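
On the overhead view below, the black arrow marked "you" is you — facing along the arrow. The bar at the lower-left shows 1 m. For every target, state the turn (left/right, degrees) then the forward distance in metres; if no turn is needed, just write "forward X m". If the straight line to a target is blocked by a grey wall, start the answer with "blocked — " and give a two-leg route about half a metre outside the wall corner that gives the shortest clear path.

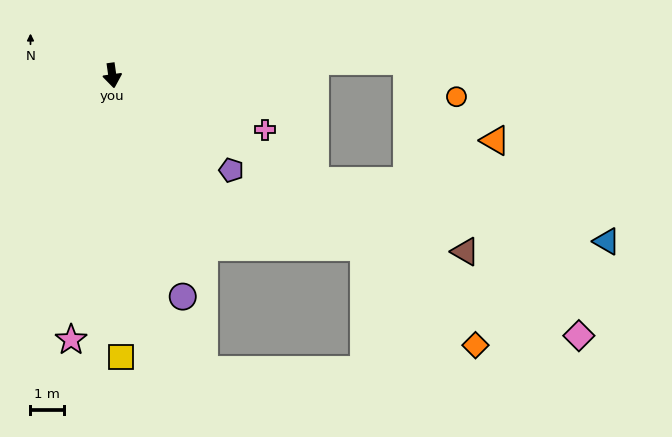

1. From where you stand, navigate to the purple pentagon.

turn left 43°, forward 4.6 m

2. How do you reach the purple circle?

turn left 10°, forward 7.0 m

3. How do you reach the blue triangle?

blocked — turn left 55°, forward 6.9 m, then turn left 15°, forward 9.0 m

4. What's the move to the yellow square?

turn right 6°, forward 8.5 m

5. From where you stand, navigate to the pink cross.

turn left 62°, forward 4.9 m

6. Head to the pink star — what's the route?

turn right 17°, forward 8.1 m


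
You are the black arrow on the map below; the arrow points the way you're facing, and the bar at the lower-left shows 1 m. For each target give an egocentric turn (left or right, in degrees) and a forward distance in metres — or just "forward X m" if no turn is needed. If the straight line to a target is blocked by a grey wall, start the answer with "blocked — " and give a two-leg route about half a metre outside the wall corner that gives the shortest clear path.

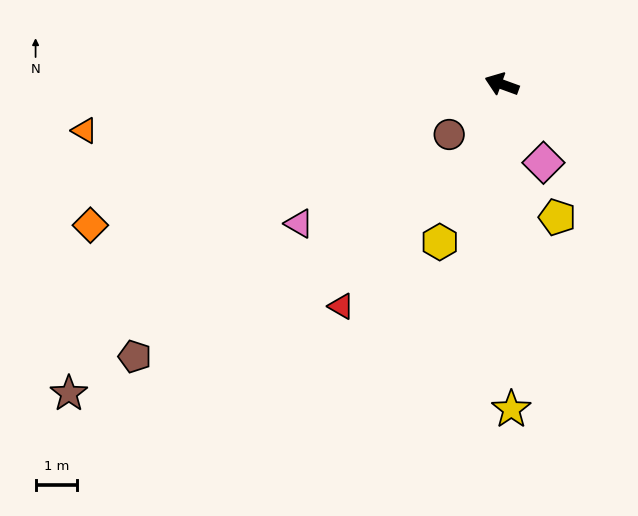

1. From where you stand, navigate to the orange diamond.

turn left 39°, forward 10.4 m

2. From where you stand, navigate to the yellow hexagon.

turn left 89°, forward 4.0 m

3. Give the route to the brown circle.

turn left 64°, forward 1.7 m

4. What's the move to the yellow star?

turn left 112°, forward 7.8 m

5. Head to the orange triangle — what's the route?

turn left 26°, forward 10.0 m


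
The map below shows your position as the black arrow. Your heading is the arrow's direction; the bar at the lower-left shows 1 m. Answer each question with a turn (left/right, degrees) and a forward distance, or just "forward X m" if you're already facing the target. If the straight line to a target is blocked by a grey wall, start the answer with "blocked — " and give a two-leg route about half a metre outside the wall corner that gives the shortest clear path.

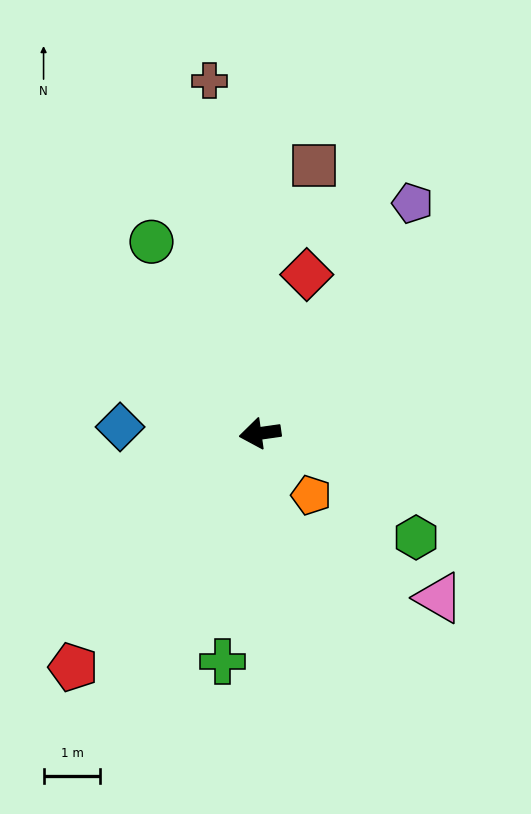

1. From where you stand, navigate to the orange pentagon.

turn left 122°, forward 1.4 m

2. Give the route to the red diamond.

turn right 114°, forward 2.9 m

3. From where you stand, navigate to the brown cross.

turn right 90°, forward 6.3 m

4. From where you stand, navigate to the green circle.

turn right 69°, forward 3.9 m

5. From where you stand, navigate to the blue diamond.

turn right 11°, forward 2.5 m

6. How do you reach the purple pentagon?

turn right 132°, forward 4.9 m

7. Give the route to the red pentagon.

turn left 43°, forward 5.3 m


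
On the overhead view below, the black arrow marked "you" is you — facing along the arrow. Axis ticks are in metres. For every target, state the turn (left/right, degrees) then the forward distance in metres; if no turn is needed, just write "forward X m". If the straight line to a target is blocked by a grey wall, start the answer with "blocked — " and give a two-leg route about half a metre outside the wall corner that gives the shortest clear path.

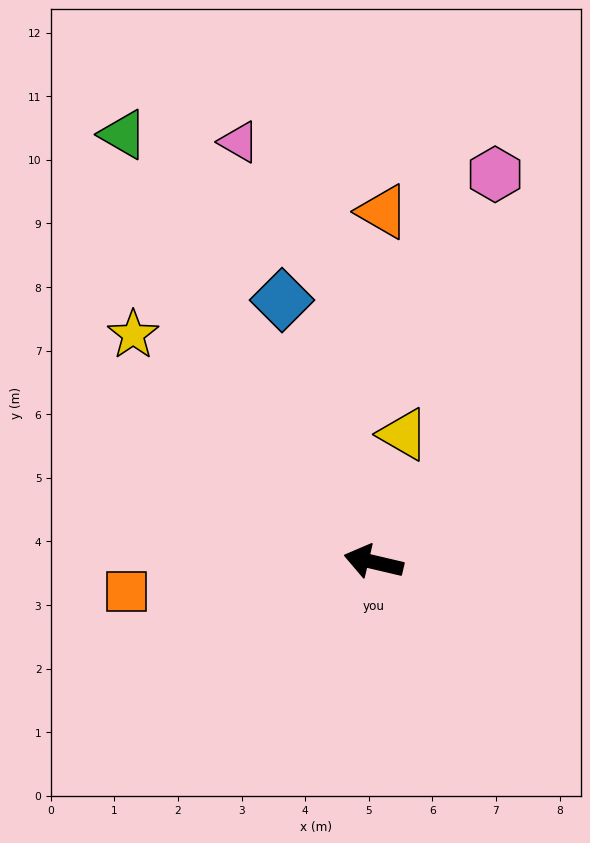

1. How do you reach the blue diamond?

turn right 58°, forward 4.4 m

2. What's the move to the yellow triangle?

turn right 90°, forward 2.1 m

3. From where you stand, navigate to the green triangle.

turn right 46°, forward 7.8 m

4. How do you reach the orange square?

turn left 20°, forward 3.9 m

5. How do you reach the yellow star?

turn right 30°, forward 5.2 m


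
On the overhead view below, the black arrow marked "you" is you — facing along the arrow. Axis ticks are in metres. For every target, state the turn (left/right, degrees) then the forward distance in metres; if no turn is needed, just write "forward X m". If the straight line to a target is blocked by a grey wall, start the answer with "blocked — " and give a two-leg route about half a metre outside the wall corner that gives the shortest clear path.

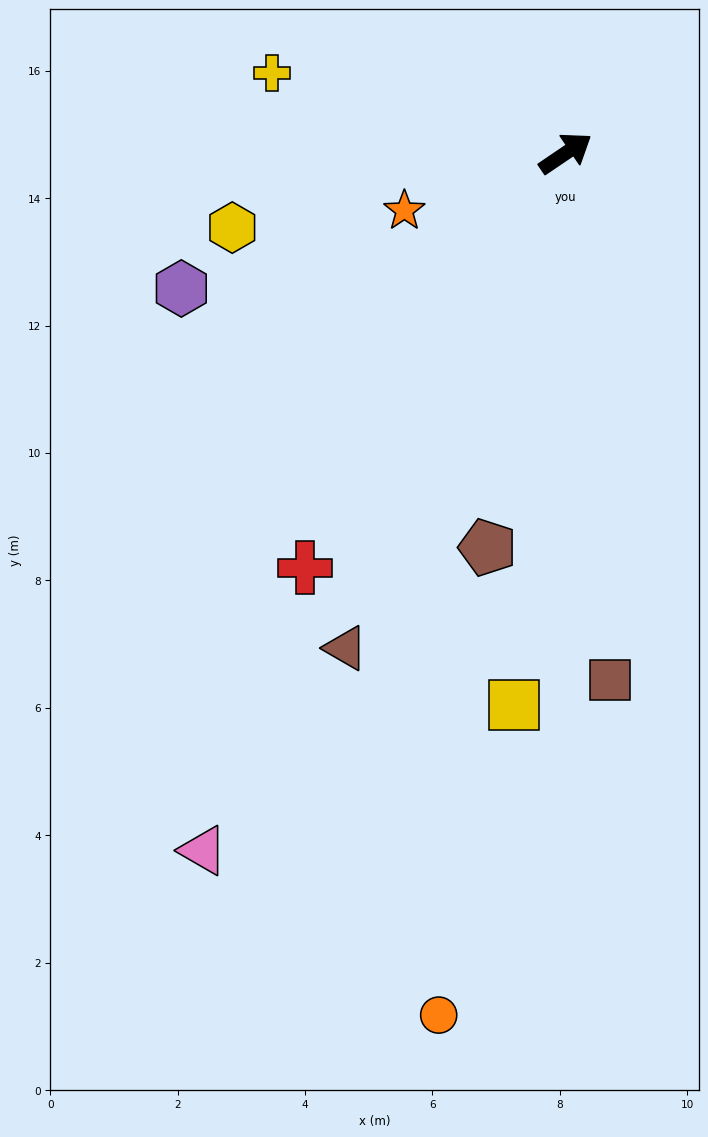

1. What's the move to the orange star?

turn left 165°, forward 2.7 m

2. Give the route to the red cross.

turn right 156°, forward 7.7 m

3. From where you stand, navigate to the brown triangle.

turn right 148°, forward 8.5 m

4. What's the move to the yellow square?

turn right 129°, forward 8.7 m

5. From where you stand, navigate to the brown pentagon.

turn right 135°, forward 6.3 m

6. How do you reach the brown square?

turn right 119°, forward 8.3 m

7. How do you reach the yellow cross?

turn left 131°, forward 4.8 m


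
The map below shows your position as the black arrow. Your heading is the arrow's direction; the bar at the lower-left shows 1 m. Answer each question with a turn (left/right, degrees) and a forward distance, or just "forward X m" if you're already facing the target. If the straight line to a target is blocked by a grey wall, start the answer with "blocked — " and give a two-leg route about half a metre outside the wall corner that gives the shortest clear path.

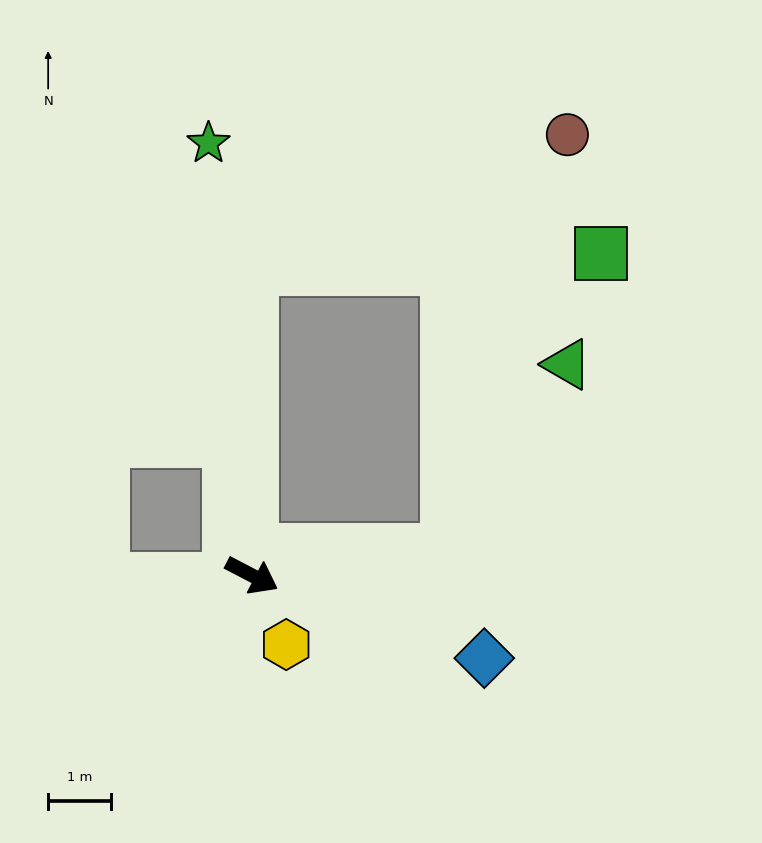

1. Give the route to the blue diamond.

turn left 8°, forward 3.9 m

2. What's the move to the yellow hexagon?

turn right 36°, forward 1.2 m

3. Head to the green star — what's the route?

turn left 123°, forward 6.9 m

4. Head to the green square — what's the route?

blocked — turn left 118°, forward 4.9 m, then turn right 88°, forward 5.6 m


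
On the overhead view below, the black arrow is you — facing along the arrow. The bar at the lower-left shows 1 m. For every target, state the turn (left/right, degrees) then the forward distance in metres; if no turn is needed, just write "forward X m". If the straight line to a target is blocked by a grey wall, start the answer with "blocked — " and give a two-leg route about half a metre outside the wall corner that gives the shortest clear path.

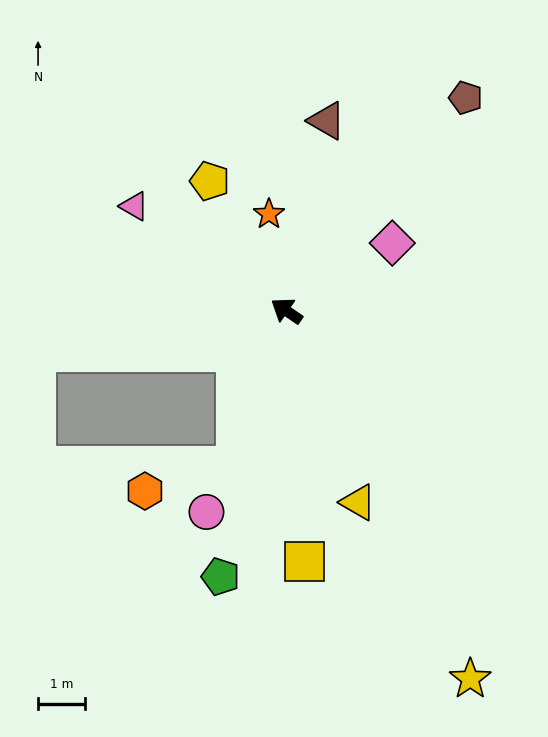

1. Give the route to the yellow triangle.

turn left 145°, forward 4.3 m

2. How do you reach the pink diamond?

turn right 113°, forward 2.7 m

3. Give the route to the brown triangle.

turn right 67°, forward 4.1 m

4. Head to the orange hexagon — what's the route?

blocked — turn left 107°, forward 3.4 m, then turn right 57°, forward 2.0 m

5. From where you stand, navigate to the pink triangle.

forward 3.9 m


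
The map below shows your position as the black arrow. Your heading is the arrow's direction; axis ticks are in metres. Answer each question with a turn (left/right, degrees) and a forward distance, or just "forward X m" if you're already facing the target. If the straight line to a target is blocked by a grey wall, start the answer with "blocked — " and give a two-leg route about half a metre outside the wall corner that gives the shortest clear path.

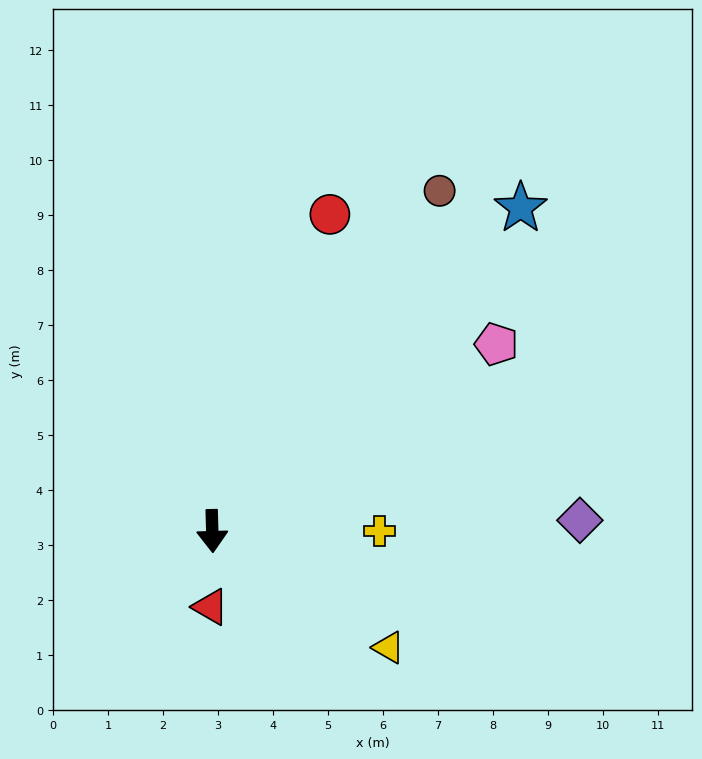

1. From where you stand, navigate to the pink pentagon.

turn left 122°, forward 6.2 m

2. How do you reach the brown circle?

turn left 145°, forward 7.4 m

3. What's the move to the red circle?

turn left 158°, forward 6.1 m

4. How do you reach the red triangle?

turn right 3°, forward 1.4 m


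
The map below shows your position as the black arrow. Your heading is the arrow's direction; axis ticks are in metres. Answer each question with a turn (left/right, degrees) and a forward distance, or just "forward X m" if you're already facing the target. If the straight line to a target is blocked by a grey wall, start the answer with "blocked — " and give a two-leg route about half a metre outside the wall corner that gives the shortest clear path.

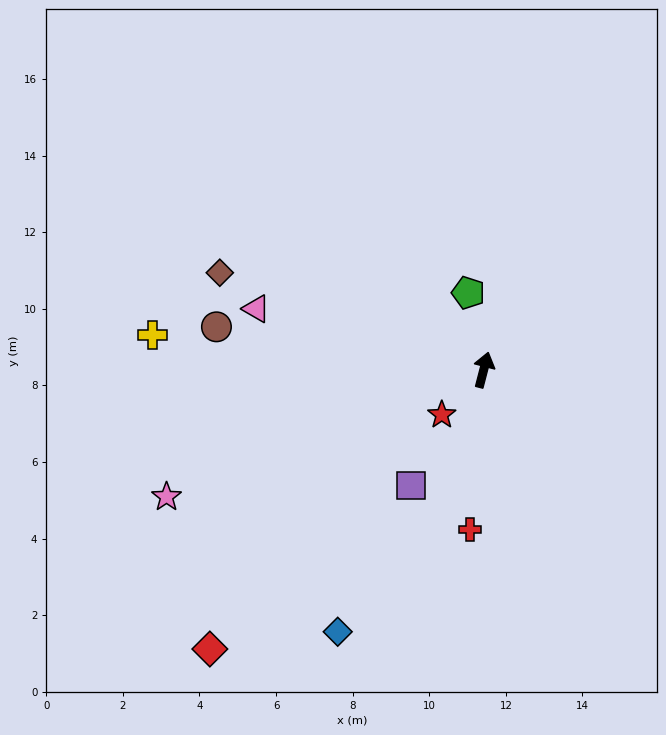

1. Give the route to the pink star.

turn left 126°, forward 8.9 m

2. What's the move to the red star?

turn left 152°, forward 1.6 m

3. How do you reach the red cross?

turn right 170°, forward 4.2 m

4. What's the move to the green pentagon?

turn left 26°, forward 2.1 m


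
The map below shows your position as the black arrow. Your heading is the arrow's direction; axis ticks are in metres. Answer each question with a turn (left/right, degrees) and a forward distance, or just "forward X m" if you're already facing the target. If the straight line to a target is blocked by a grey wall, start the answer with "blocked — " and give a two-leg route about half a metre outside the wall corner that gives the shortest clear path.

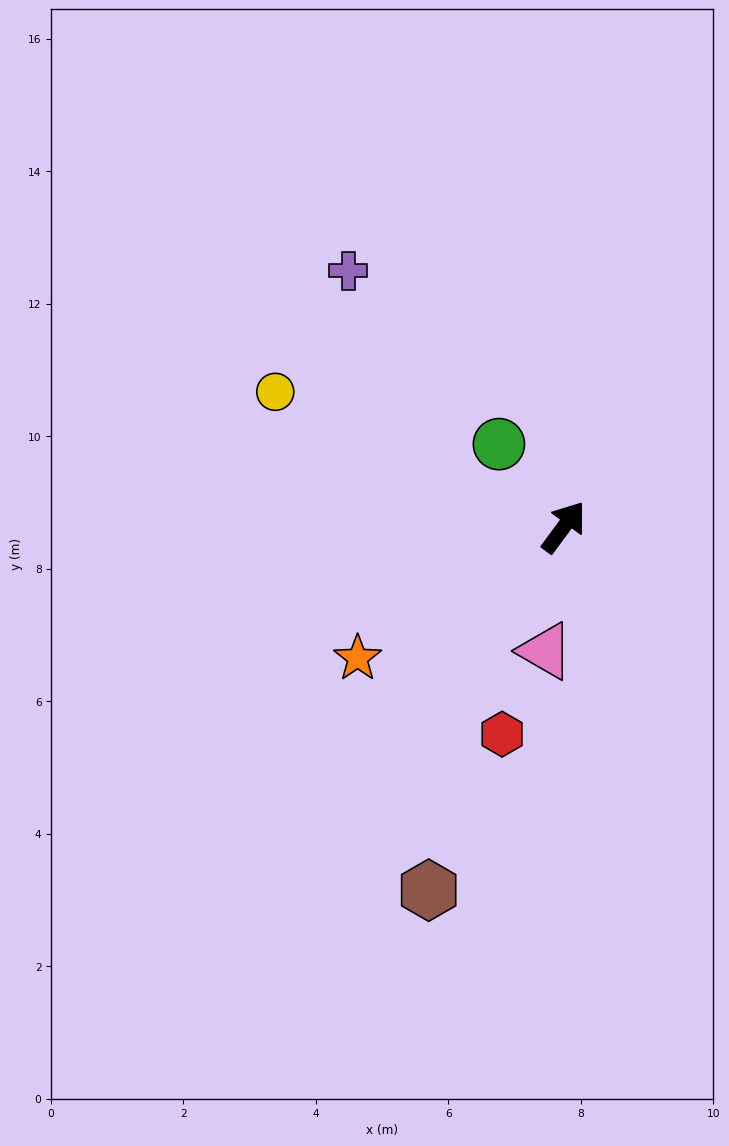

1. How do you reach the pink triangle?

turn right 152°, forward 1.9 m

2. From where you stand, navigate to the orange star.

turn left 159°, forward 3.7 m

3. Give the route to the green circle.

turn left 75°, forward 1.6 m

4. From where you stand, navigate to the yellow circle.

turn left 101°, forward 4.8 m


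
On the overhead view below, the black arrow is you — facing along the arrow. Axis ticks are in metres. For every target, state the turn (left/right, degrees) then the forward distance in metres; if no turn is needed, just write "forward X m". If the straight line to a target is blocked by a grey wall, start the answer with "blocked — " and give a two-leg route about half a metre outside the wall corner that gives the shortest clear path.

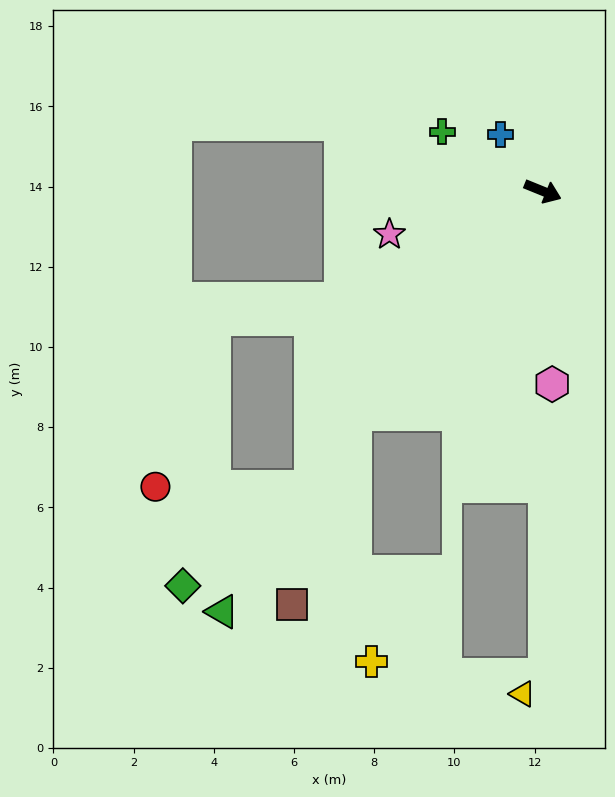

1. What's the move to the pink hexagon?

turn right 65°, forward 4.8 m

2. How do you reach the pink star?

turn right 142°, forward 4.0 m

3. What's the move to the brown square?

blocked — turn right 108°, forward 7.3 m, then turn left 22°, forward 5.0 m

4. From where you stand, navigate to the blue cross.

turn left 149°, forward 1.8 m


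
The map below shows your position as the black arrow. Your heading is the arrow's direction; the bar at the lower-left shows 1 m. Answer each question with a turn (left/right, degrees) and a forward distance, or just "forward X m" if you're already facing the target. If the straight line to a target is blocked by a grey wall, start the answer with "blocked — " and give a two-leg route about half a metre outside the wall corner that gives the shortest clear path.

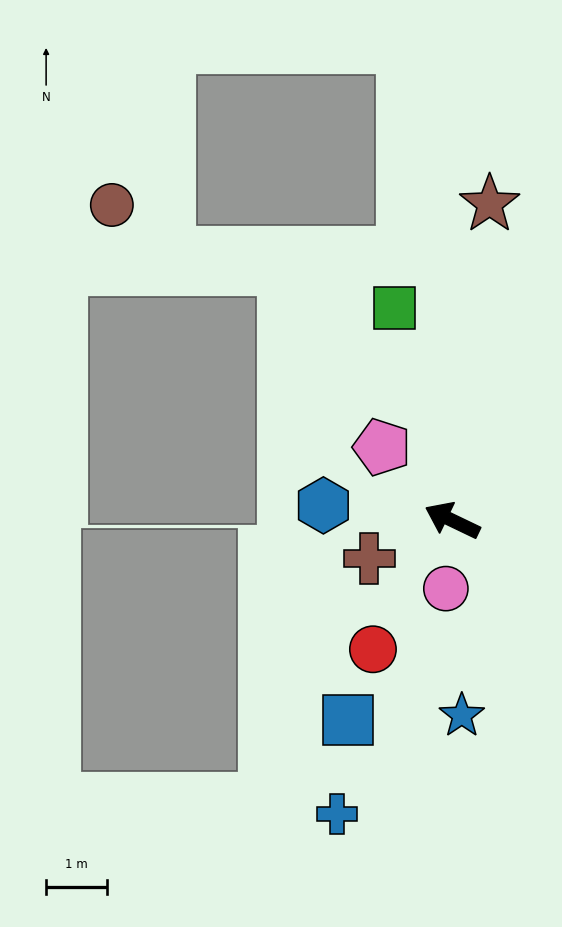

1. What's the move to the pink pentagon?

turn right 21°, forward 1.7 m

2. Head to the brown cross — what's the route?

turn left 50°, forward 1.5 m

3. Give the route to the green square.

turn right 49°, forward 3.6 m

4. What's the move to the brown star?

turn right 71°, forward 5.2 m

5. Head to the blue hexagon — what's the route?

turn left 19°, forward 2.1 m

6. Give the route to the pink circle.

turn left 110°, forward 1.1 m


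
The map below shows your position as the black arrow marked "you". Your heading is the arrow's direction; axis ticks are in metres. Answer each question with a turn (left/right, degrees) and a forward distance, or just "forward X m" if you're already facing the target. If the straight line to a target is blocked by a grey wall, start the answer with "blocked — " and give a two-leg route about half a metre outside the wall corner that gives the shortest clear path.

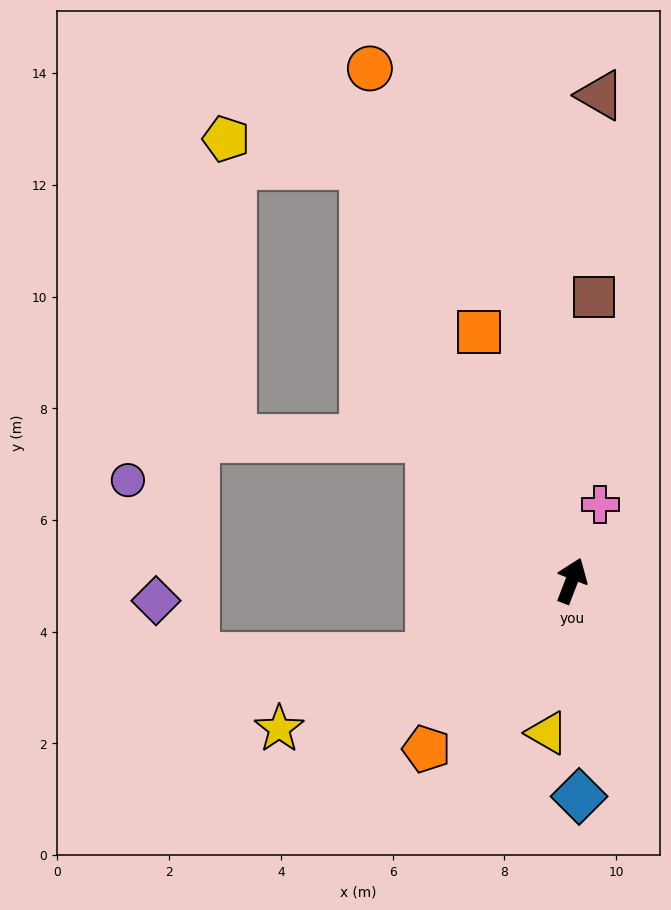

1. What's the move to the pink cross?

forward 1.5 m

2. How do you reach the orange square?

turn left 42°, forward 4.8 m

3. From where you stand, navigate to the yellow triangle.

turn right 168°, forward 2.8 m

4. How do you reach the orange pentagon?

turn left 160°, forward 4.0 m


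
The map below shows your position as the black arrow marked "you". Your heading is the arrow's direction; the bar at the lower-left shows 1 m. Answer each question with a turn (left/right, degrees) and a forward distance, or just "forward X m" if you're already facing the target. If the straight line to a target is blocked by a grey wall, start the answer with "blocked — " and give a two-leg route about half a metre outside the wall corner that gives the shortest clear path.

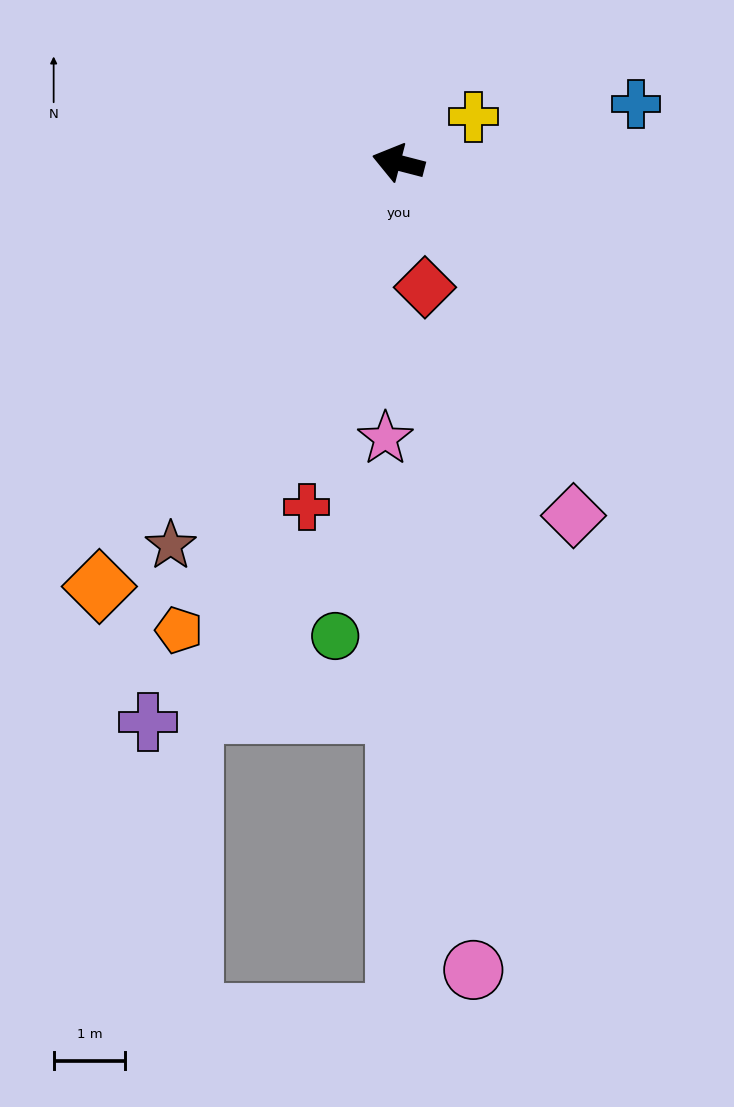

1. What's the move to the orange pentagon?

turn left 79°, forward 7.2 m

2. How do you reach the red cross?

turn left 90°, forward 5.0 m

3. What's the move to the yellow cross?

turn right 134°, forward 1.2 m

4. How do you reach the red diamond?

turn left 117°, forward 1.8 m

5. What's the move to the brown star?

turn left 74°, forward 6.2 m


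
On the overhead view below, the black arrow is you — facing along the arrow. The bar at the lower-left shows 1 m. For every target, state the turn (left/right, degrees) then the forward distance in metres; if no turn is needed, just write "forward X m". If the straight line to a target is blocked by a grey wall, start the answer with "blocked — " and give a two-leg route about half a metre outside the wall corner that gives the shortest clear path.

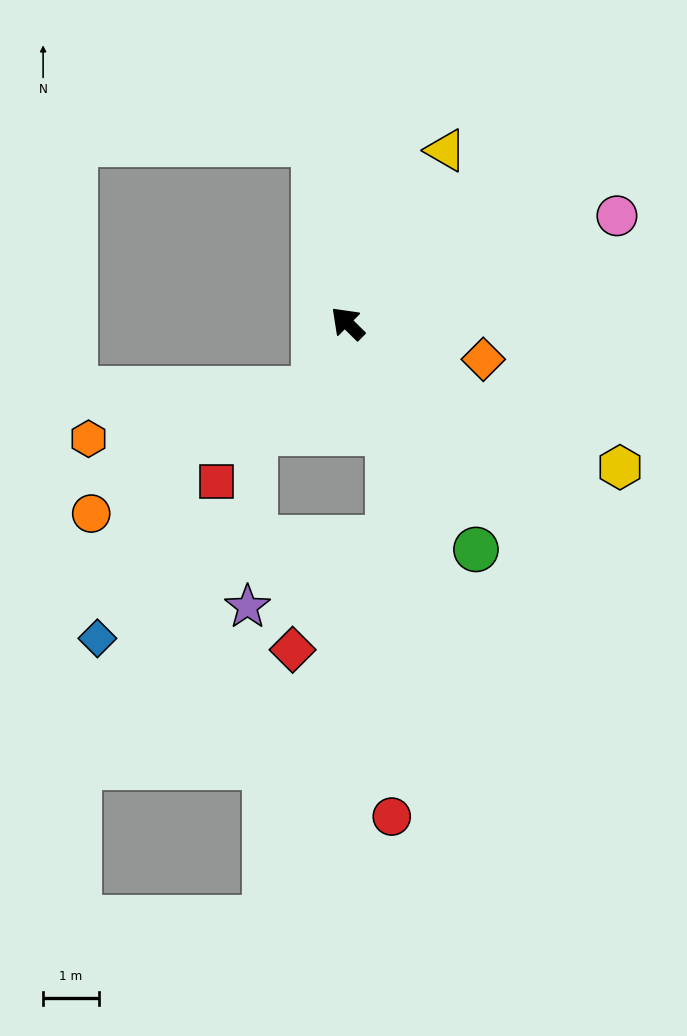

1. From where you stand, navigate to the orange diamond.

turn right 150°, forward 2.5 m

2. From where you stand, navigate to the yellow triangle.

turn right 75°, forward 3.6 m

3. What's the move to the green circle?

turn left 164°, forward 4.7 m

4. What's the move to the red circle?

blocked — turn left 156°, forward 2.1 m, then turn right 21°, forward 6.9 m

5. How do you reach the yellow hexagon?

turn right 163°, forward 5.5 m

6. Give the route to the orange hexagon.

blocked — turn left 109°, forward 1.3 m, then turn right 52°, forward 4.1 m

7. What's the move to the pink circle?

turn right 114°, forward 5.2 m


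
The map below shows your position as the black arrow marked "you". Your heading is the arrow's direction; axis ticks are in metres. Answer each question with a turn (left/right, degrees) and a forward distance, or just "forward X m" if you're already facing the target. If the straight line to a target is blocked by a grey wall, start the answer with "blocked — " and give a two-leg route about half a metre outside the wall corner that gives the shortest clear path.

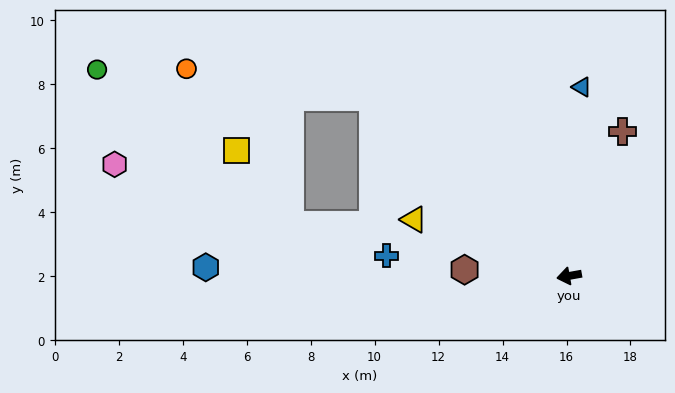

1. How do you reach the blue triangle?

turn right 104°, forward 5.9 m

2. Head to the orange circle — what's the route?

blocked — turn right 52°, forward 8.3 m, then turn left 33°, forward 5.9 m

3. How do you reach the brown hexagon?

turn right 14°, forward 3.3 m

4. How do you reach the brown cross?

turn right 120°, forward 4.8 m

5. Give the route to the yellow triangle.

turn right 30°, forward 5.2 m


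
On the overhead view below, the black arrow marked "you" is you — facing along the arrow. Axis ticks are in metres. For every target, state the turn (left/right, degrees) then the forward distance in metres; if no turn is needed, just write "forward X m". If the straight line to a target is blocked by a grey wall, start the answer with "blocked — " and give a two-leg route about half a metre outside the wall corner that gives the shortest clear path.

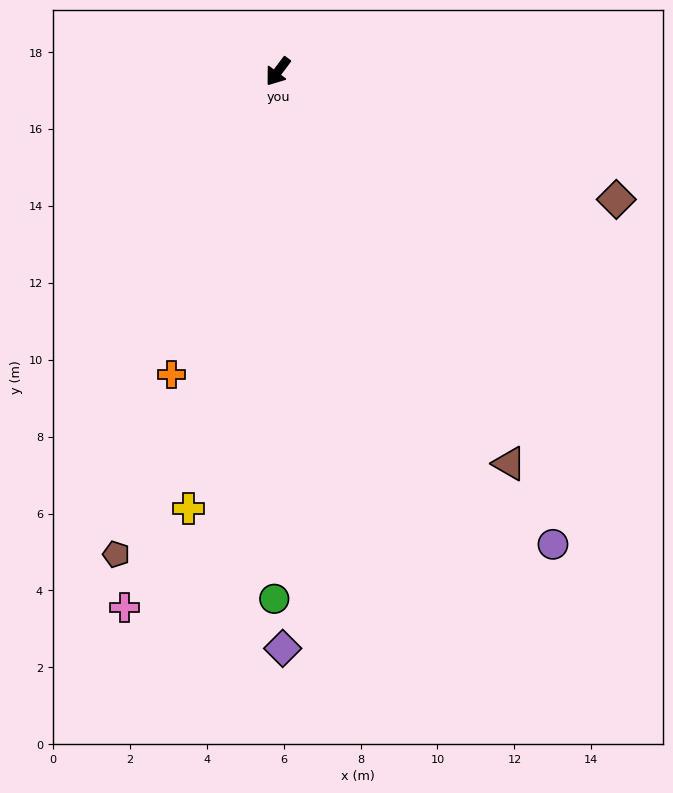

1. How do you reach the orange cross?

turn left 17°, forward 8.4 m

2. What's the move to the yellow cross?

turn left 25°, forward 11.6 m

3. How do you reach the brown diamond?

turn left 106°, forward 9.4 m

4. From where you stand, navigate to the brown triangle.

turn left 67°, forward 11.8 m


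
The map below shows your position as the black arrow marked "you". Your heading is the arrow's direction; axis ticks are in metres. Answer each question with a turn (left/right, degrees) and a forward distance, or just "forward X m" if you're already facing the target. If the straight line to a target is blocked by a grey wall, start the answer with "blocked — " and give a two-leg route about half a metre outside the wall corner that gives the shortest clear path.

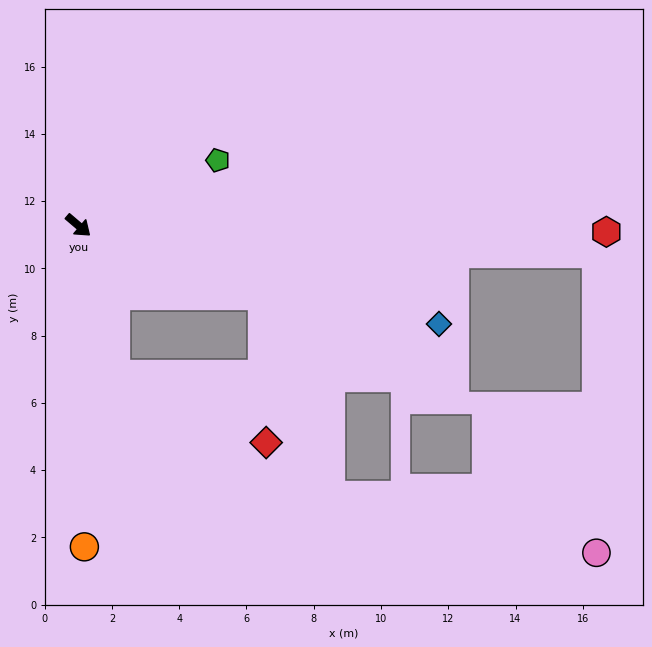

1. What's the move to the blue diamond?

turn left 25°, forward 11.1 m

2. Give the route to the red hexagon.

turn left 40°, forward 15.7 m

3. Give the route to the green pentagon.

turn left 65°, forward 4.6 m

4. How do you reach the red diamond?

blocked — turn right 35°, forward 4.6 m, then turn left 51°, forward 4.9 m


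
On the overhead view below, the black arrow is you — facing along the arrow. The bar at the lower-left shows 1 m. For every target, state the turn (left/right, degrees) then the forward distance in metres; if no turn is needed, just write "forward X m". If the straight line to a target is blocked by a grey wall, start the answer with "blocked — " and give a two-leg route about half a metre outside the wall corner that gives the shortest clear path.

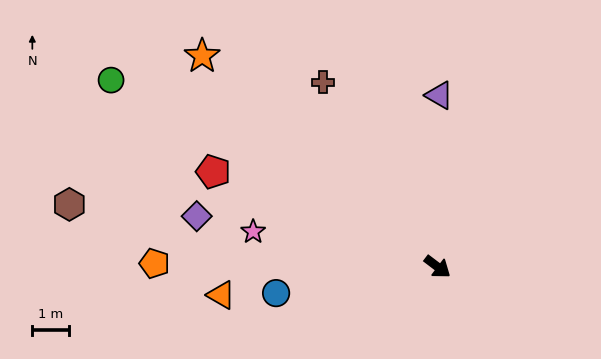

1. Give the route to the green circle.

turn right 173°, forward 10.3 m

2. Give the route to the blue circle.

turn right 134°, forward 4.5 m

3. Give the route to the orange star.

turn left 175°, forward 8.7 m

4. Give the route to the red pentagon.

turn right 166°, forward 6.7 m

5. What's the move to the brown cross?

turn left 159°, forward 5.9 m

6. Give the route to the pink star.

turn right 154°, forward 5.1 m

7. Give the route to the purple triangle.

turn left 127°, forward 4.7 m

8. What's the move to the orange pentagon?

turn right 144°, forward 7.8 m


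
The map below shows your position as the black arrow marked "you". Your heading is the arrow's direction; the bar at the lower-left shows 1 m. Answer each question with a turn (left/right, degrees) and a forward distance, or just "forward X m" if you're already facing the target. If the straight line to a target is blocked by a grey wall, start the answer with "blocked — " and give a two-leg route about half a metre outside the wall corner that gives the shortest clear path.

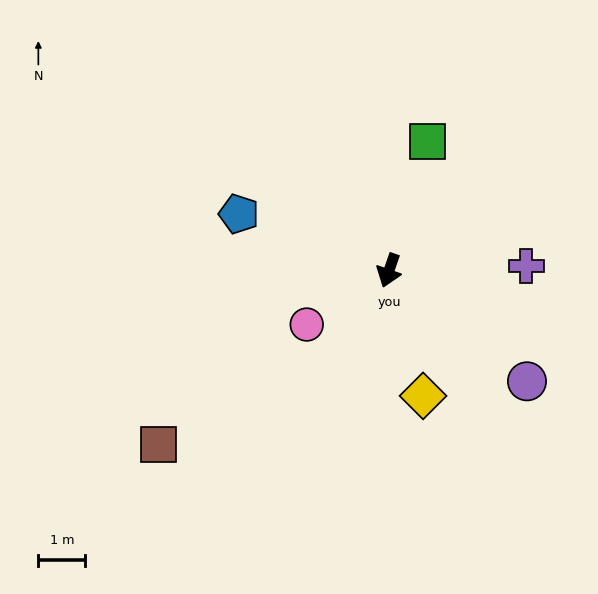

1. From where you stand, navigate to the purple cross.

turn left 111°, forward 2.9 m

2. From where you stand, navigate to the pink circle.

turn right 38°, forward 2.1 m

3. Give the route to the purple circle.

turn left 70°, forward 3.8 m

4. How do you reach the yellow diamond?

turn left 34°, forward 2.8 m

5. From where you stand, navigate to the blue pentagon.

turn right 92°, forward 3.4 m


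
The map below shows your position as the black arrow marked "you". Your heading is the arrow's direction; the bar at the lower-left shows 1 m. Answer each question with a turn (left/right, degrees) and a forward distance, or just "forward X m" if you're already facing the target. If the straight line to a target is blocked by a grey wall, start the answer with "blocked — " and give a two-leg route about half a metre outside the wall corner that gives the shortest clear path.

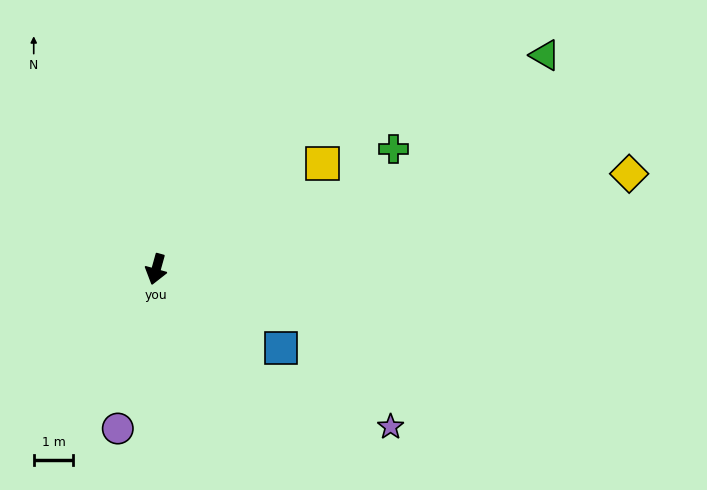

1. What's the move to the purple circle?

turn left 2°, forward 4.1 m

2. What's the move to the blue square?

turn left 73°, forward 3.7 m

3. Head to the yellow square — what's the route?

turn left 138°, forward 5.0 m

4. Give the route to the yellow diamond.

turn left 117°, forward 12.2 m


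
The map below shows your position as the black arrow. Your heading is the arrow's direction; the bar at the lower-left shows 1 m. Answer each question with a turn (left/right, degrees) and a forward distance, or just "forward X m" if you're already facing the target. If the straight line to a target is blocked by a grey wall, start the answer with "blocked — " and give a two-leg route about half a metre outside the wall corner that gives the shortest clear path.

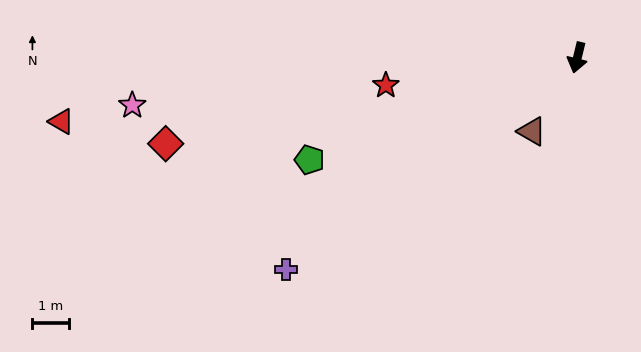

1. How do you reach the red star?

turn right 68°, forward 5.3 m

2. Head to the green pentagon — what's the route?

turn right 55°, forward 7.8 m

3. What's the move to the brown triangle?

turn right 18°, forward 2.4 m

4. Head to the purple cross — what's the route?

turn right 40°, forward 9.8 m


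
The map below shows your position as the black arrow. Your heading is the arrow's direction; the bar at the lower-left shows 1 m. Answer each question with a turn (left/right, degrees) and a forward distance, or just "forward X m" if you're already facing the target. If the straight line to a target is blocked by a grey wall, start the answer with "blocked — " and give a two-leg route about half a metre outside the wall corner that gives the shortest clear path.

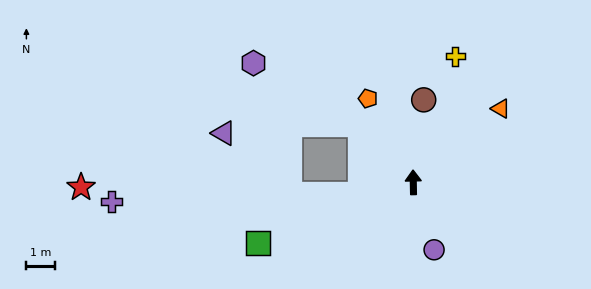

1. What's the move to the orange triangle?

turn right 51°, forward 3.9 m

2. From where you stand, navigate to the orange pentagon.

turn left 27°, forward 3.3 m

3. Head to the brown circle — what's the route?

turn right 8°, forward 2.9 m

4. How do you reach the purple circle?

turn right 164°, forward 2.4 m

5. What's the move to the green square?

turn left 110°, forward 5.7 m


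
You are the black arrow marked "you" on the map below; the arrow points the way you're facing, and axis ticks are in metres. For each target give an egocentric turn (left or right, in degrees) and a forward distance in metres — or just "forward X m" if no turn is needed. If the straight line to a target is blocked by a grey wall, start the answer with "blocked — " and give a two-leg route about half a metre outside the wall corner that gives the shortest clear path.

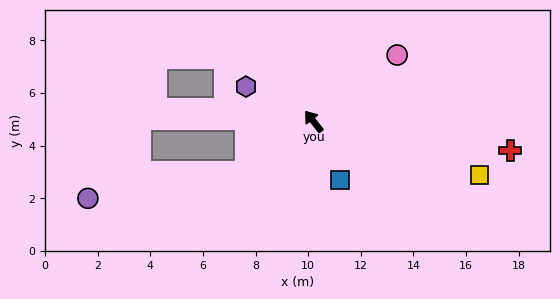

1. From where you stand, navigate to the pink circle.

turn right 90°, forward 4.1 m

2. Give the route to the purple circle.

blocked — turn left 88°, forward 3.2 m, then turn right 27°, forward 6.1 m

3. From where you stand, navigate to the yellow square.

turn right 146°, forward 6.6 m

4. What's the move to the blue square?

turn left 166°, forward 2.4 m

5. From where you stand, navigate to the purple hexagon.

turn left 24°, forward 2.9 m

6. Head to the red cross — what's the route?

turn right 137°, forward 7.6 m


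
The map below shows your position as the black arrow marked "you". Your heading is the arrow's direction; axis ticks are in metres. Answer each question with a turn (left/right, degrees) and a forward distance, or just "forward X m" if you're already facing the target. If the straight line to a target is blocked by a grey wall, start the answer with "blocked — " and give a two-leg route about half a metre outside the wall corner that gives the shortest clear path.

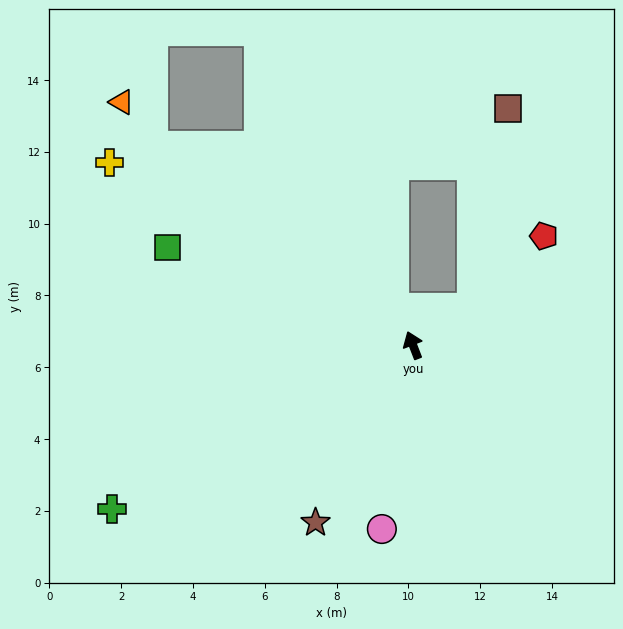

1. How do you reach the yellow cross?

turn left 38°, forward 9.9 m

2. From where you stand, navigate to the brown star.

turn left 130°, forward 5.6 m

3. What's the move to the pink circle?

turn left 149°, forward 5.2 m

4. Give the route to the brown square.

blocked — turn right 79°, forward 2.0 m, then turn left 48°, forward 5.6 m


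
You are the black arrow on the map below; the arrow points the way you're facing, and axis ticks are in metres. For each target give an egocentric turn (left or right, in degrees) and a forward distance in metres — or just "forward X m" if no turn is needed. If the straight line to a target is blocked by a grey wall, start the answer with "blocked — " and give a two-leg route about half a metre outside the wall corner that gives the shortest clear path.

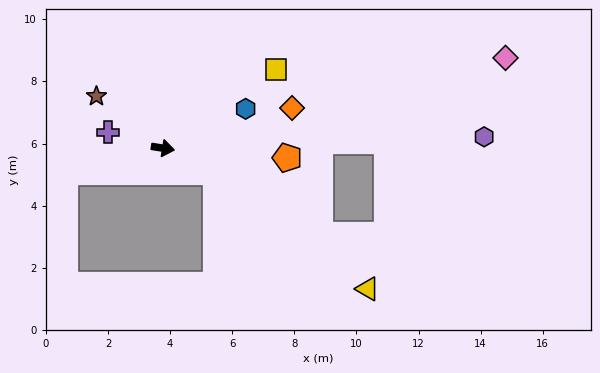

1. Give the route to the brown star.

turn left 151°, forward 2.7 m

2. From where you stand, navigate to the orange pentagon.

turn left 5°, forward 4.0 m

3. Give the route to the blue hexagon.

turn left 35°, forward 3.0 m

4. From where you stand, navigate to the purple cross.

turn left 173°, forward 1.8 m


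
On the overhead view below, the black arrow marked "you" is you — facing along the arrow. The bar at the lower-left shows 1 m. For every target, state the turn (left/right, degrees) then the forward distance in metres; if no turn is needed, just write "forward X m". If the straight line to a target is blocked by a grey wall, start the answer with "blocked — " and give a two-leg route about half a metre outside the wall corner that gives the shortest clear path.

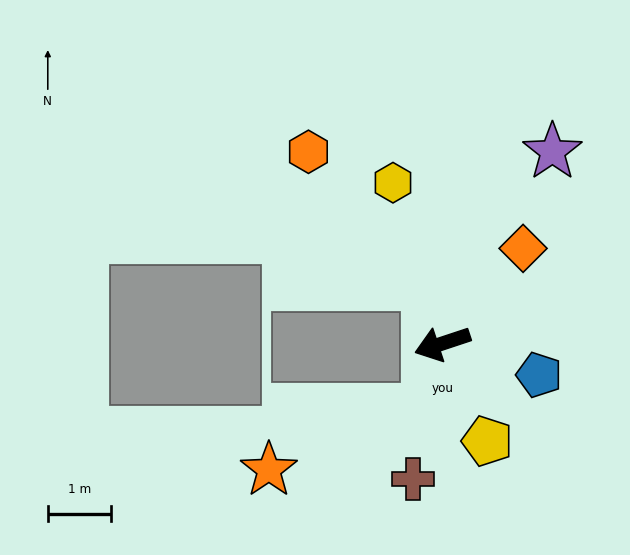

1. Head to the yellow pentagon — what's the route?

turn left 96°, forward 1.7 m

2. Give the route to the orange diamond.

turn right 149°, forward 2.0 m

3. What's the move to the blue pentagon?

turn left 144°, forward 1.6 m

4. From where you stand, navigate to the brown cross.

turn left 60°, forward 2.2 m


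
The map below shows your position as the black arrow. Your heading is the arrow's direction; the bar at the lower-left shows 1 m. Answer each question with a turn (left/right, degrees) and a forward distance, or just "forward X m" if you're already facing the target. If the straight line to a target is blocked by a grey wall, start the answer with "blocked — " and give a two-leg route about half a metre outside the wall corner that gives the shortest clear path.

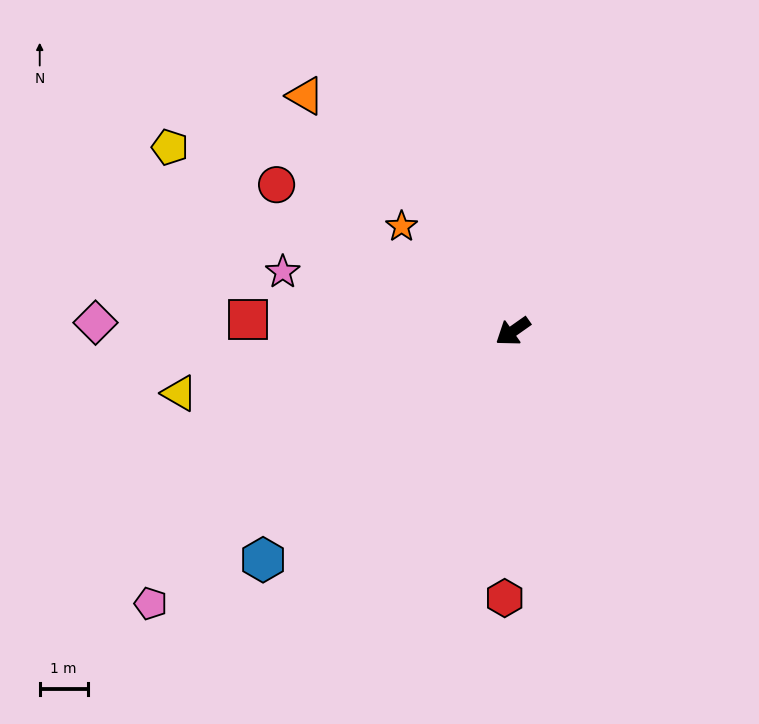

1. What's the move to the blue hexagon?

turn left 7°, forward 7.1 m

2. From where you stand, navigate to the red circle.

turn right 67°, forward 5.8 m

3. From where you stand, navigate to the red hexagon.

turn left 53°, forward 5.6 m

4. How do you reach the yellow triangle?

turn right 25°, forward 7.1 m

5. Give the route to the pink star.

turn right 50°, forward 5.0 m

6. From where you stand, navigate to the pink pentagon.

forward 9.5 m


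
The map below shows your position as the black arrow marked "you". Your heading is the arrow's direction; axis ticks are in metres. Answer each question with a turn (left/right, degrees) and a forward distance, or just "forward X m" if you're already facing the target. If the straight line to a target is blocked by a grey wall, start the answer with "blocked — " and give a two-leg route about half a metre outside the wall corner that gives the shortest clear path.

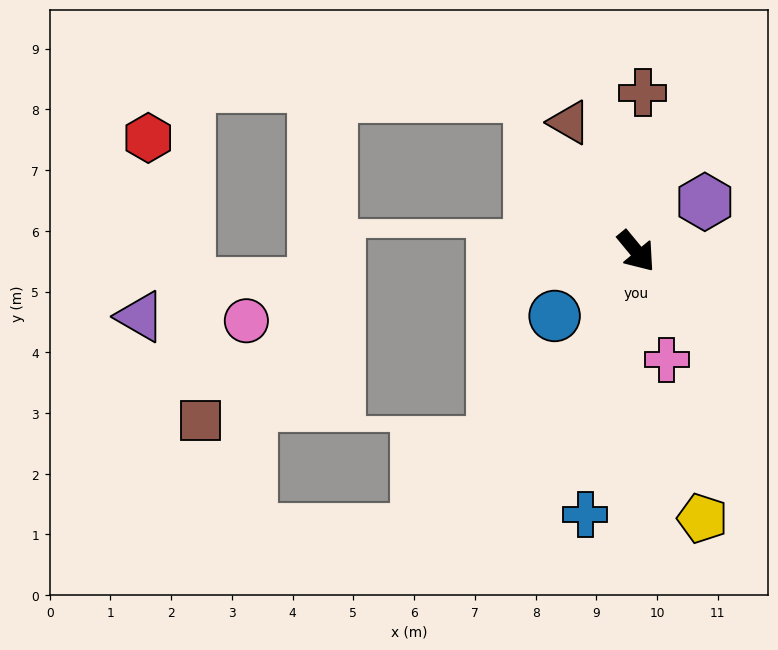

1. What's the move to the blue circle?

turn right 91°, forward 1.7 m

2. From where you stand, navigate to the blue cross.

turn right 51°, forward 4.4 m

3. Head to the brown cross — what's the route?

turn left 138°, forward 2.6 m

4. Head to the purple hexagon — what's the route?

turn left 86°, forward 1.4 m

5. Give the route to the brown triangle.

turn left 168°, forward 2.4 m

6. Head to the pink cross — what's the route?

turn right 24°, forward 1.9 m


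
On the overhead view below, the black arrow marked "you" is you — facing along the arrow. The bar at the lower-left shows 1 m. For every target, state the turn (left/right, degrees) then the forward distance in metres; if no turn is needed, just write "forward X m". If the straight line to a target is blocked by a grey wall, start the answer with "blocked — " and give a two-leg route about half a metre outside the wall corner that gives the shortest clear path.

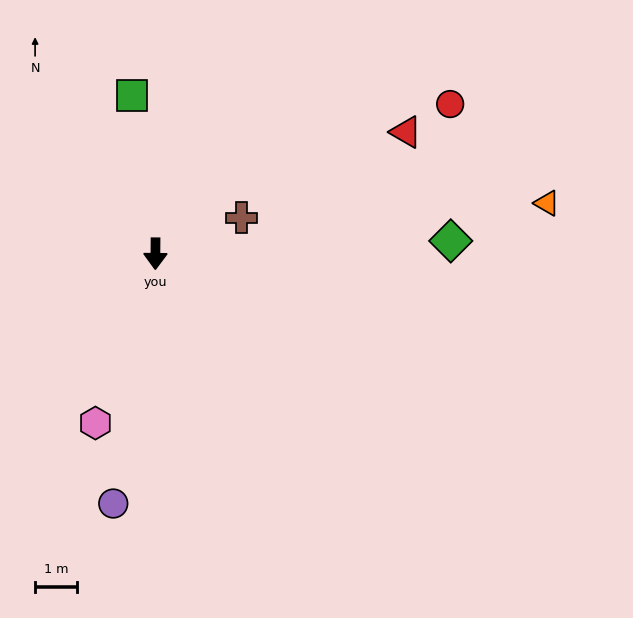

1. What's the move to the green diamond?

turn left 93°, forward 7.1 m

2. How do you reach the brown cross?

turn left 113°, forward 2.2 m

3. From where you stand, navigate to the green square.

turn right 171°, forward 3.9 m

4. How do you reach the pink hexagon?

turn right 19°, forward 4.3 m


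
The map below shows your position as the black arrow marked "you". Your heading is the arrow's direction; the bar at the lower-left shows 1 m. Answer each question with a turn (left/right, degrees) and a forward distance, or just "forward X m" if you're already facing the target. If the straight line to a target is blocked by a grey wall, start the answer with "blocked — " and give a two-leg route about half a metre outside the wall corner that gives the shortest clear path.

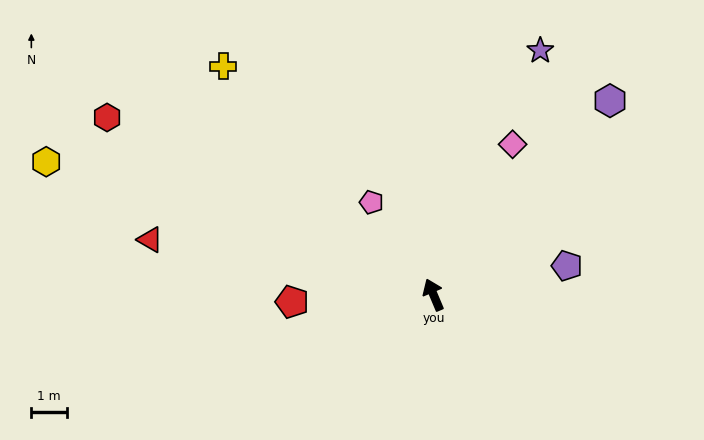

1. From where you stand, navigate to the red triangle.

turn left 56°, forward 8.0 m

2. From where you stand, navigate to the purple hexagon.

turn right 65°, forward 7.3 m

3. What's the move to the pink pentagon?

turn left 11°, forward 3.1 m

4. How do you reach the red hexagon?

turn left 39°, forward 10.3 m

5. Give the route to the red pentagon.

turn left 70°, forward 3.9 m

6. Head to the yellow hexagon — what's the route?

turn left 48°, forward 11.4 m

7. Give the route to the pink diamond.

turn right 51°, forward 4.7 m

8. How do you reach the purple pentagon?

turn right 101°, forward 3.8 m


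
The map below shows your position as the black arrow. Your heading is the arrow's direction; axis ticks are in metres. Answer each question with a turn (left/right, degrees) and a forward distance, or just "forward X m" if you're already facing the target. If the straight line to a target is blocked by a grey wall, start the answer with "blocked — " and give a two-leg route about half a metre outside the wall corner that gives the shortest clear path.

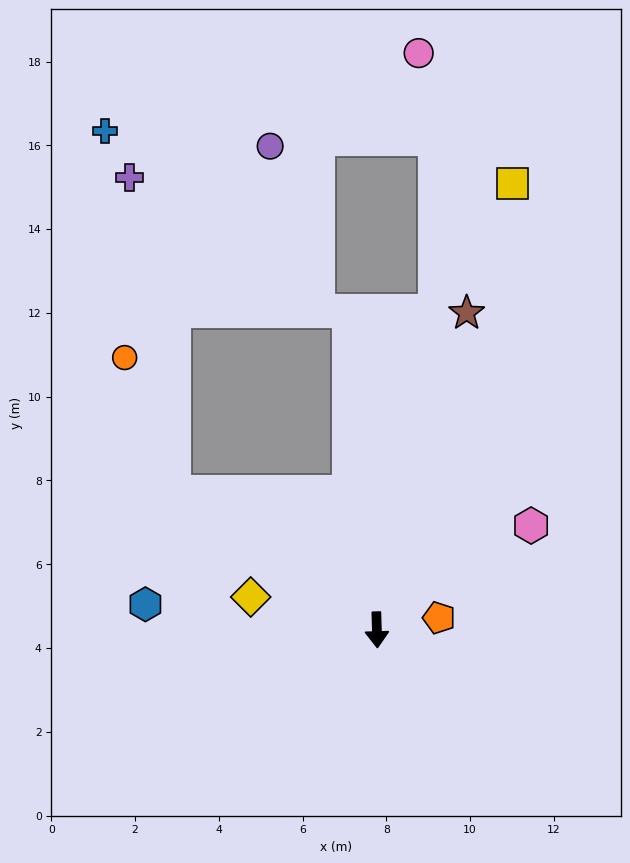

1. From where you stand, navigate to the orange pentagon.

turn left 99°, forward 1.5 m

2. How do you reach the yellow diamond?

turn right 106°, forward 3.1 m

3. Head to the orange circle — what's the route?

blocked — turn right 126°, forward 5.9 m, then turn right 36°, forward 3.4 m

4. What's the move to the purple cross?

blocked — turn right 126°, forward 5.9 m, then turn right 48°, forward 7.6 m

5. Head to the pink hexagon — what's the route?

turn left 122°, forward 4.4 m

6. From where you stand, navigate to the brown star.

turn left 163°, forward 7.9 m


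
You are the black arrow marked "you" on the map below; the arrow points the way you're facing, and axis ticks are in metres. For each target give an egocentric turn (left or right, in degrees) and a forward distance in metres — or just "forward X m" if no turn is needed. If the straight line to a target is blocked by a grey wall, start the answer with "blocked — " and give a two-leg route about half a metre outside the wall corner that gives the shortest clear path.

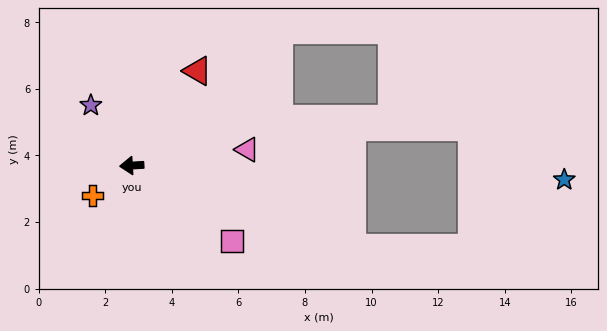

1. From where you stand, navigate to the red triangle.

turn right 128°, forward 3.5 m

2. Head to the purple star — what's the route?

turn right 59°, forward 2.2 m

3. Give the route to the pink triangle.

turn right 175°, forward 3.5 m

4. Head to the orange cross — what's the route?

turn left 34°, forward 1.5 m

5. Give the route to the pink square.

turn left 140°, forward 3.8 m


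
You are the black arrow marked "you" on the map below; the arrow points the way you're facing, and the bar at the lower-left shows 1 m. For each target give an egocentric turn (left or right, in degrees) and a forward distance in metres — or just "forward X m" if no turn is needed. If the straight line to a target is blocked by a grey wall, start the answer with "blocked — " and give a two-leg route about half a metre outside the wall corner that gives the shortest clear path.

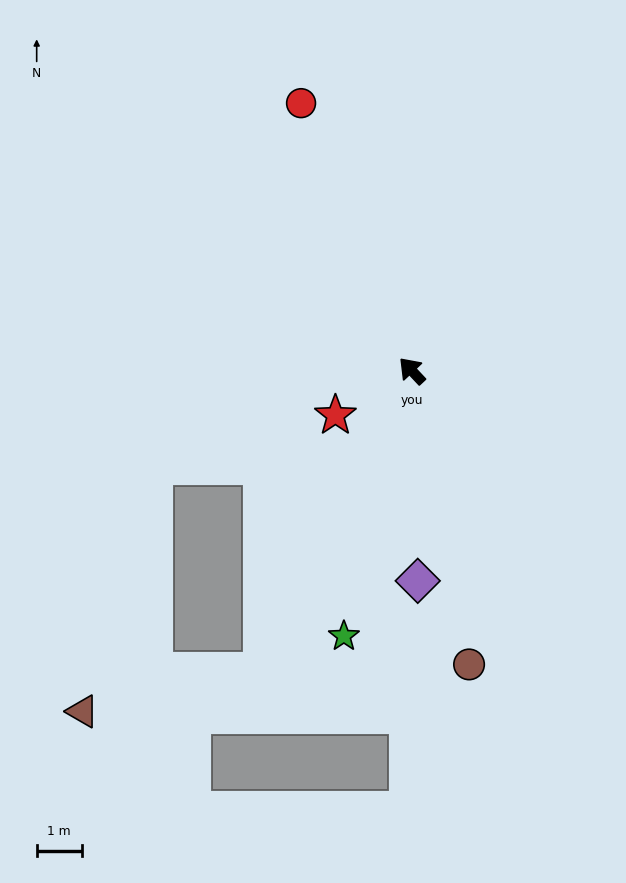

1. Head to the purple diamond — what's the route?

turn left 138°, forward 4.7 m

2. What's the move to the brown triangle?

blocked — turn left 110°, forward 7.5 m, then turn right 51°, forward 4.1 m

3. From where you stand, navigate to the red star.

turn left 77°, forward 2.0 m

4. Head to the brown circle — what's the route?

turn left 148°, forward 6.7 m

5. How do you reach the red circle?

turn right 21°, forward 6.5 m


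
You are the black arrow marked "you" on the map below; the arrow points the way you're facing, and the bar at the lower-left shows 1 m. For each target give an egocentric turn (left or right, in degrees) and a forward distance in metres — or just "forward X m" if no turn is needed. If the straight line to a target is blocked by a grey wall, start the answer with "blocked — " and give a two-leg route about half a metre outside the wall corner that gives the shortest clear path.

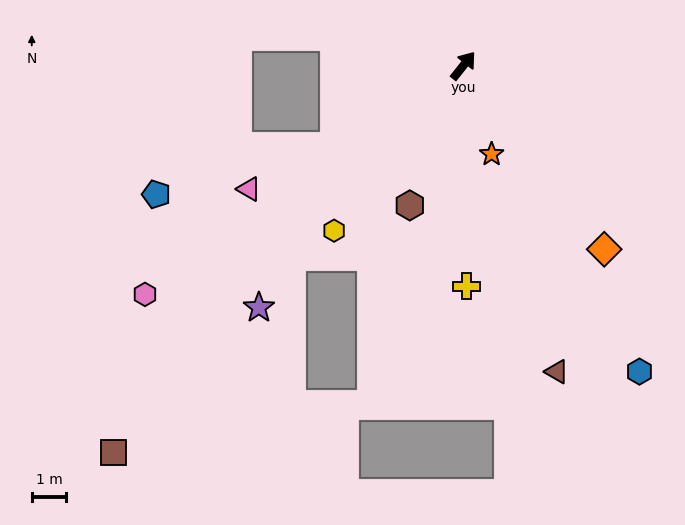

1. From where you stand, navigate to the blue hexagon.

turn right 112°, forward 10.2 m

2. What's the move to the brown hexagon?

turn right 163°, forward 4.3 m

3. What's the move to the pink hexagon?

turn left 164°, forward 11.4 m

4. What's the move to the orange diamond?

turn right 104°, forward 6.7 m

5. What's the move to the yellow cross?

turn right 141°, forward 6.4 m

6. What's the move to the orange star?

turn right 124°, forward 2.7 m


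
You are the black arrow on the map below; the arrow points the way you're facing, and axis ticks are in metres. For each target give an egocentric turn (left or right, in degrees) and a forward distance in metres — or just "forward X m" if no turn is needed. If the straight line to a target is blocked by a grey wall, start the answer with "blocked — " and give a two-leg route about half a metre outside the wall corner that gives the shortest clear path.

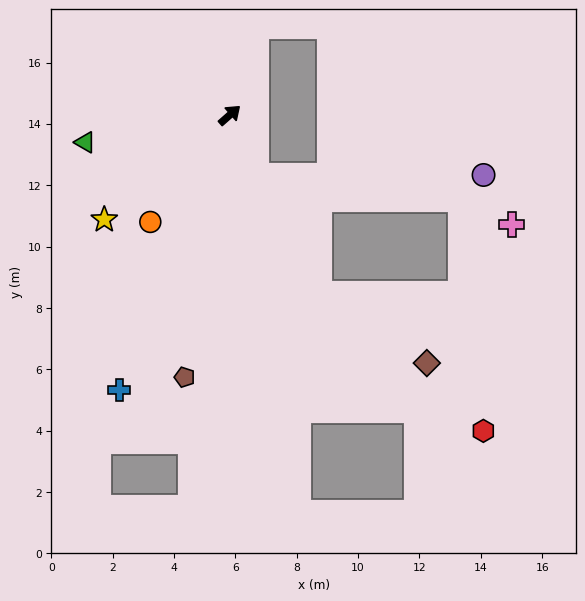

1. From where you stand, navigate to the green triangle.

turn left 149°, forward 4.8 m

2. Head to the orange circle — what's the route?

turn right 168°, forward 4.3 m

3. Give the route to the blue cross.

turn right 153°, forward 9.7 m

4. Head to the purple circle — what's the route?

blocked — turn right 108°, forward 2.2 m, then turn left 67°, forward 7.4 m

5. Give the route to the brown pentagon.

turn right 141°, forward 8.7 m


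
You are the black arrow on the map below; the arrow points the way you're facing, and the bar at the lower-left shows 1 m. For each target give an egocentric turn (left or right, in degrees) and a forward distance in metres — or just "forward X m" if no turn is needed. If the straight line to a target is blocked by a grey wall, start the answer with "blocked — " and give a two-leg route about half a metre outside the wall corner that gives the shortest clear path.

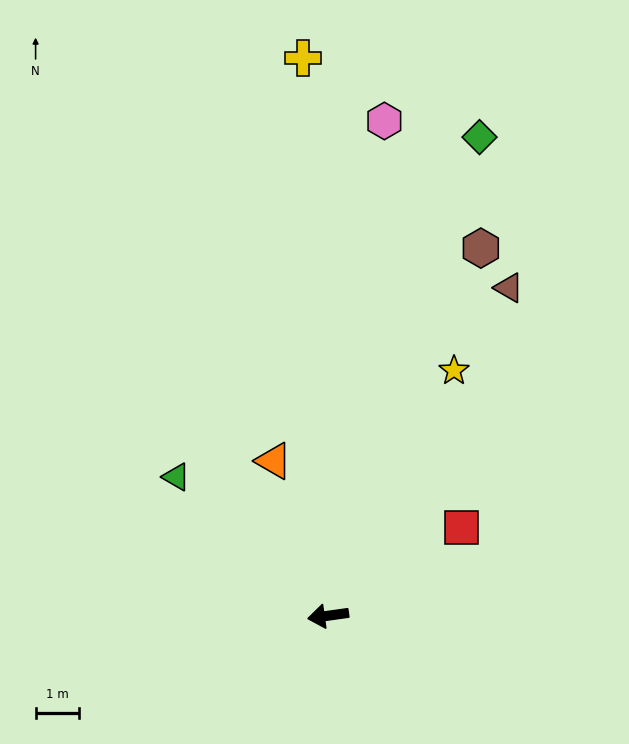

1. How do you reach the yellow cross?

turn right 95°, forward 12.8 m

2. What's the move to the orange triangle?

turn right 79°, forward 3.8 m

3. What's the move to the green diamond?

turn right 116°, forward 11.5 m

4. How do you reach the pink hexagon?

turn right 104°, forward 11.4 m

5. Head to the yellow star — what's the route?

turn right 125°, forward 6.3 m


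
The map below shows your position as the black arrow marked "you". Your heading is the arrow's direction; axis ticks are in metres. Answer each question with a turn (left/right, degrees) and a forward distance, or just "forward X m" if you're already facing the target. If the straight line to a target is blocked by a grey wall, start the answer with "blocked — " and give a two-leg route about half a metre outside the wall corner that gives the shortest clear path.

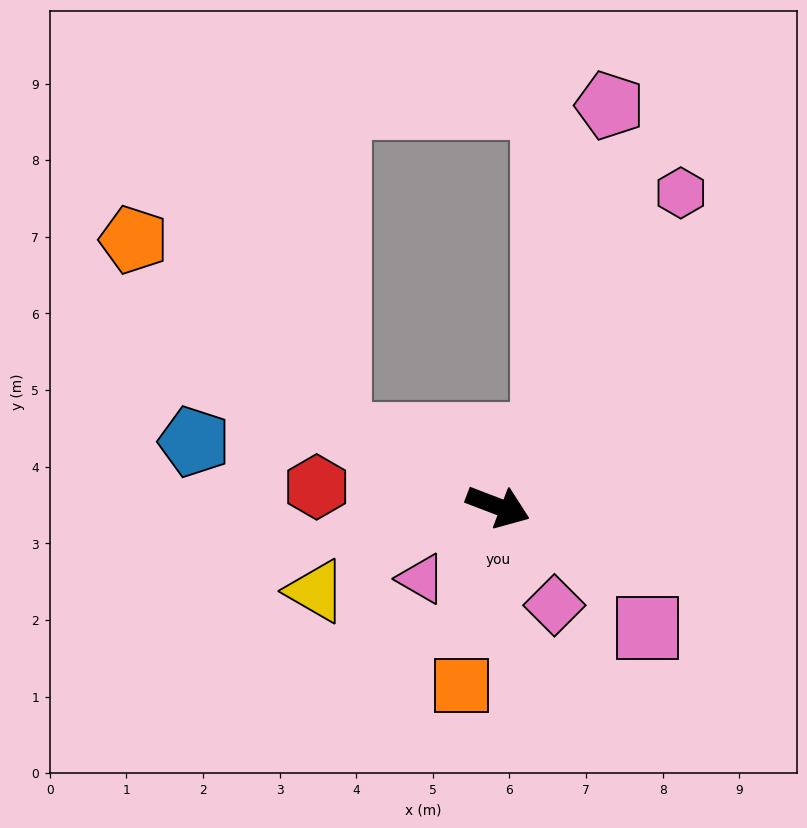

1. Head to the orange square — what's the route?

turn right 81°, forward 2.4 m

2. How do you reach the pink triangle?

turn right 116°, forward 1.4 m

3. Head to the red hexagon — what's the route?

turn right 165°, forward 2.4 m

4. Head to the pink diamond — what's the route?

turn right 39°, forward 1.5 m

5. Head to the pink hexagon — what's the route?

turn left 81°, forward 4.7 m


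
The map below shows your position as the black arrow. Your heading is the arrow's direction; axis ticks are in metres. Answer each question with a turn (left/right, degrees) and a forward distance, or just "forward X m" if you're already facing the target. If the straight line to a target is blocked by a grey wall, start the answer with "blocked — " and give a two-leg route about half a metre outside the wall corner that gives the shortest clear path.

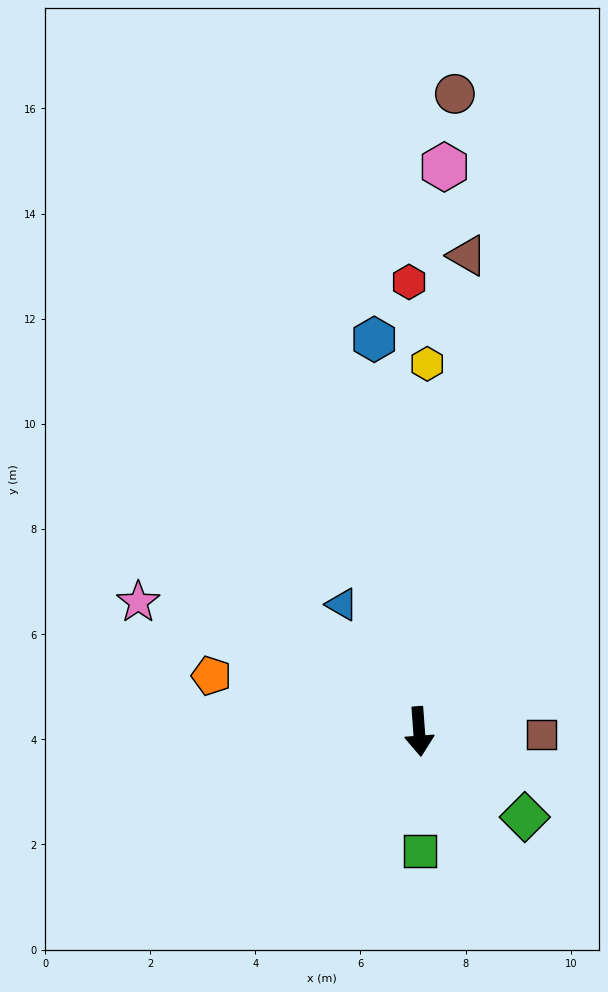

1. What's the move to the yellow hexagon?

turn left 175°, forward 7.0 m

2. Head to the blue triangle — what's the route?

turn right 153°, forward 2.8 m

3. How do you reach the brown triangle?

turn left 170°, forward 9.1 m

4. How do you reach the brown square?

turn left 84°, forward 2.3 m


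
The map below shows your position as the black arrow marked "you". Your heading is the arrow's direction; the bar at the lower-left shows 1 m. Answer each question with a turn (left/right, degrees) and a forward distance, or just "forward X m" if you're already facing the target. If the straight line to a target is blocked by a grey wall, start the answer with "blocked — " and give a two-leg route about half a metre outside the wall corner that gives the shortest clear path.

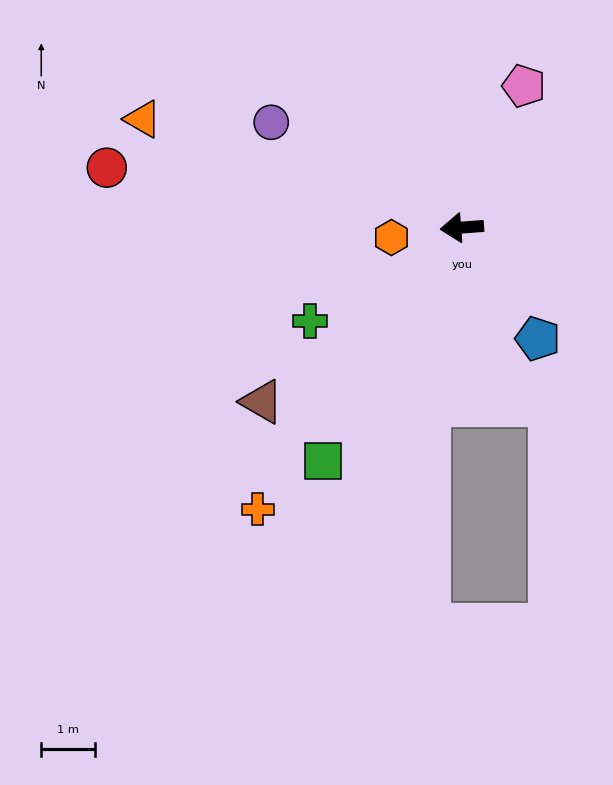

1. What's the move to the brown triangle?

turn left 37°, forward 4.9 m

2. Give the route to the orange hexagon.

turn left 4°, forward 1.3 m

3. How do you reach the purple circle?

turn right 33°, forward 4.1 m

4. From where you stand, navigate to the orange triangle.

turn right 23°, forward 6.3 m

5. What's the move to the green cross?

turn left 27°, forward 3.3 m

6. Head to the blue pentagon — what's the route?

turn left 120°, forward 2.5 m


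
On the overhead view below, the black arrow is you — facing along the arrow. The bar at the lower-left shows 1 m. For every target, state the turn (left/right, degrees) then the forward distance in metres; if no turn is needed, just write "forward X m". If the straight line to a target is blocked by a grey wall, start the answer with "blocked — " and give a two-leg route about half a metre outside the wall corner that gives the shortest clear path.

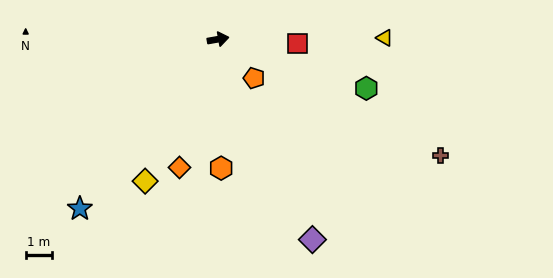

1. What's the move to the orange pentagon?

turn right 57°, forward 2.0 m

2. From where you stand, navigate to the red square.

turn right 13°, forward 3.0 m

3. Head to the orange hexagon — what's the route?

turn right 99°, forward 4.8 m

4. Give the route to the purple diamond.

turn right 75°, forward 8.3 m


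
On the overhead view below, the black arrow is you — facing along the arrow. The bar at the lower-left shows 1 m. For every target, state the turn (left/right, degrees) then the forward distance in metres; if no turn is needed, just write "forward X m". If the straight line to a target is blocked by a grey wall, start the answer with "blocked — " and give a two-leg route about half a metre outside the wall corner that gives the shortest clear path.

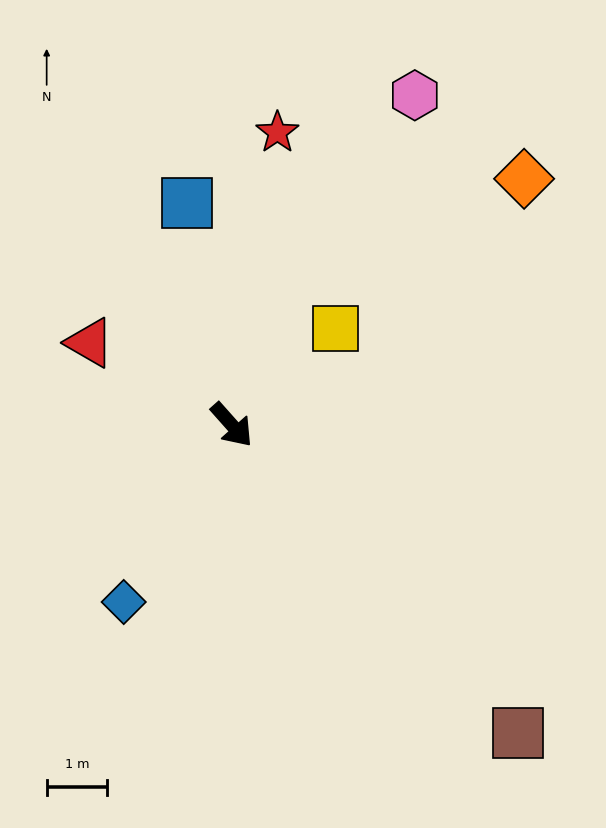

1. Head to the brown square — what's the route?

forward 6.9 m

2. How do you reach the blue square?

turn left 150°, forward 3.7 m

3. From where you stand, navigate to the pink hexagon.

turn left 109°, forward 6.2 m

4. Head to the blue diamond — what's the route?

turn right 73°, forward 3.4 m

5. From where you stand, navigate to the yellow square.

turn left 91°, forward 2.3 m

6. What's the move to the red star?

turn left 129°, forward 4.9 m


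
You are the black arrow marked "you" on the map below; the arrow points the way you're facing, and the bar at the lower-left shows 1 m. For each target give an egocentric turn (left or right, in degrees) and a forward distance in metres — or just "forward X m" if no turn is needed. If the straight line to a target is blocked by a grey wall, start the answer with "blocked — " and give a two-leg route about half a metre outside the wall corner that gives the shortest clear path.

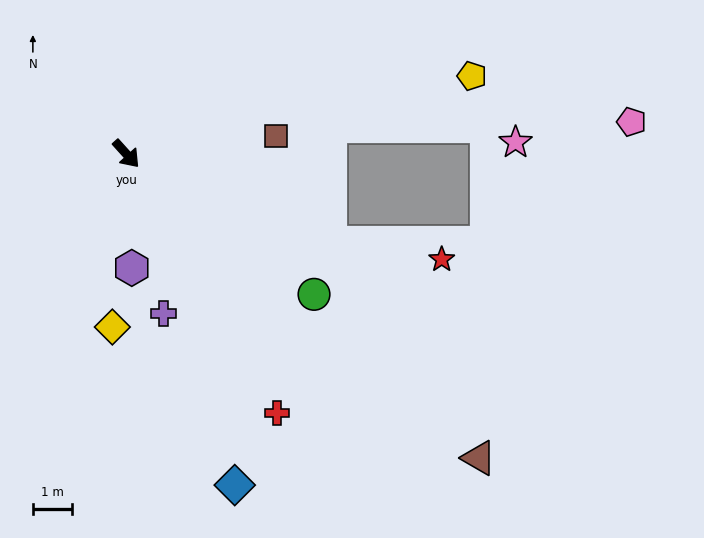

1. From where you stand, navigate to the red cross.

turn right 12°, forward 7.7 m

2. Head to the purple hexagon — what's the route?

turn right 39°, forward 2.9 m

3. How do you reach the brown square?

turn left 55°, forward 3.9 m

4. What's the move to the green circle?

turn left 11°, forward 6.0 m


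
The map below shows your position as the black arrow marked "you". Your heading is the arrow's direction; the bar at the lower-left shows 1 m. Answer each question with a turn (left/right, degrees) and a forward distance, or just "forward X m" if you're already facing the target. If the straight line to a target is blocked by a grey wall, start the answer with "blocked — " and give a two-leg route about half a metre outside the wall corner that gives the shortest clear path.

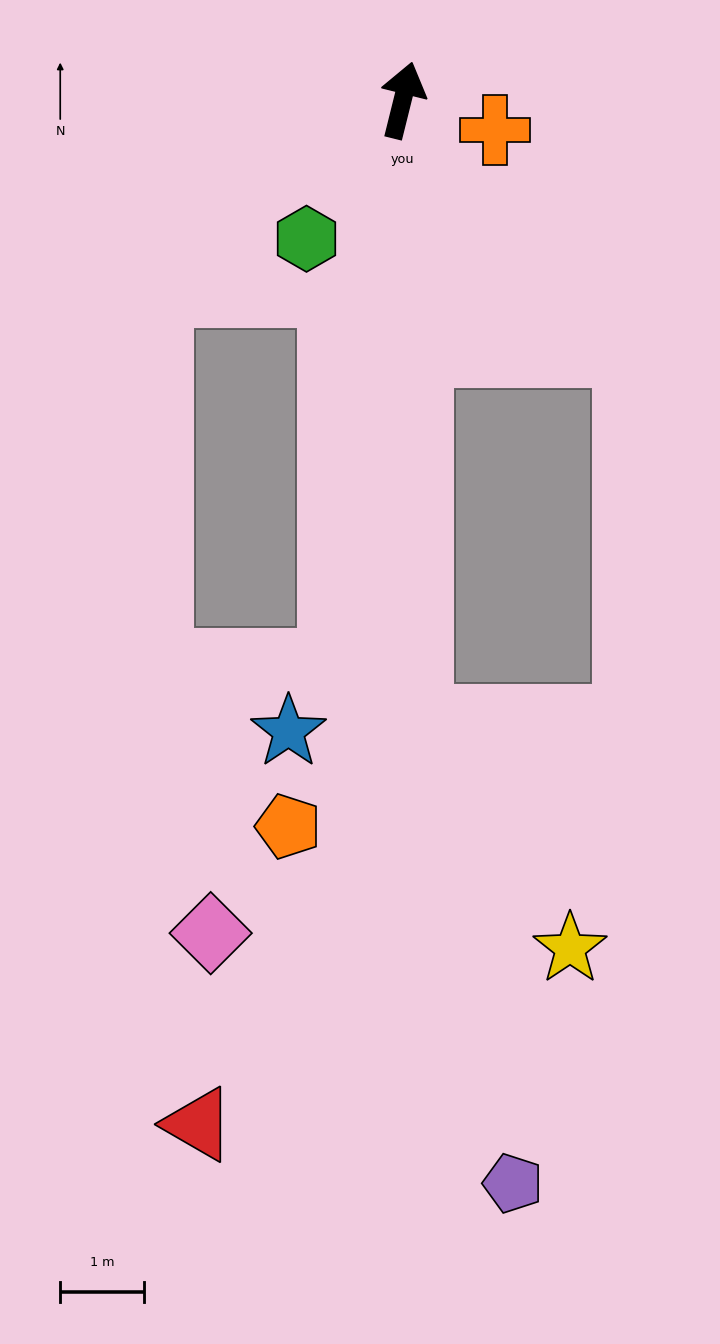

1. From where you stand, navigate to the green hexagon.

turn left 159°, forward 2.0 m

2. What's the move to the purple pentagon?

blocked — turn right 165°, forward 7.4 m, then turn left 11°, forward 5.7 m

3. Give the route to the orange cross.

turn right 94°, forward 1.2 m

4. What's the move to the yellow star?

blocked — turn right 165°, forward 7.4 m, then turn left 33°, forward 3.3 m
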